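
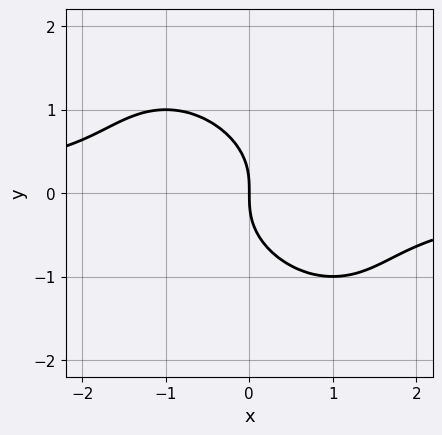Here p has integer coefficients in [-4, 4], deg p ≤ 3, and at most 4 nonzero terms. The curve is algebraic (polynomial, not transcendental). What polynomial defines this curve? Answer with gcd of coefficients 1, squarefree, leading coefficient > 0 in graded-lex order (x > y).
x^2*y + x*y^2 + y^3 + x

The degree is 3 — a generic line meets the curve in up to 3 points.
From the axis intercepts and sections: one y-axis crossing is at y = 0; it meets the x-axis at x = 0 (among the integer gridlines).
The integer polynomial consistent with all of this is the stated p.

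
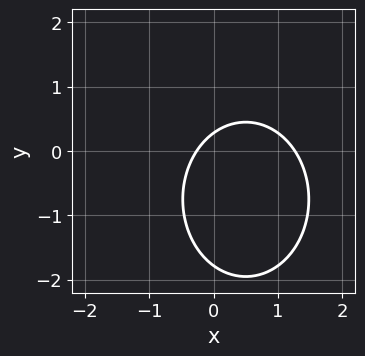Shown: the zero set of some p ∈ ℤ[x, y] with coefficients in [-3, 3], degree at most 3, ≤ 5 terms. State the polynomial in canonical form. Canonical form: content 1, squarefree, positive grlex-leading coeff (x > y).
1. The degree is 2 — no degree-1 curve has this shape.
2. The integer polynomial consistent with all of this is the stated p.

3*x^2 + 2*y^2 - 3*x + 3*y - 1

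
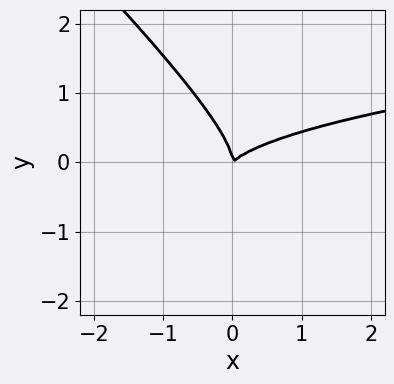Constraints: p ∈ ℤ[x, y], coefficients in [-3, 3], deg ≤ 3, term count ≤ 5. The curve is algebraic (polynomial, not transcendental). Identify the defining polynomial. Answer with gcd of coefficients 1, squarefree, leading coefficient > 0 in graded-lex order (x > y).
Degree: no degree-2 curve has this shape, so deg p = 3.
From the visible intercepts: it crosses the y-axis at the gridline y = 0; it meets the x-axis at x = 0 (among the integer gridlines).
Putting this together gives p.

2*x*y^2 + 2*y^3 - x^2 + x*y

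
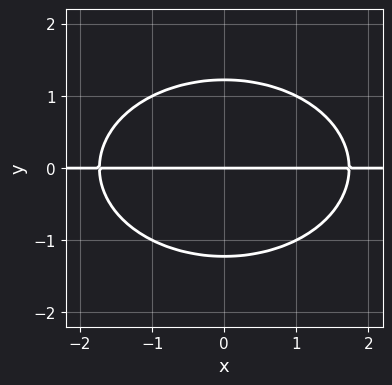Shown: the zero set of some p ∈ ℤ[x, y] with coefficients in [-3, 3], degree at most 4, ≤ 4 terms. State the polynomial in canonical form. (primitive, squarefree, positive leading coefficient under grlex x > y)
First, degree: the shape is more complex than any degree-2 curve, so deg p = 3.
Then, symmetries: it's symmetric under x → −x, forcing even powers of x.
Then, from the axis intercepts and sections: every point of the x-axis in the box is on the curve; it crosses the y-axis at the gridline y = 0.
Finally, together with the visible shape, these determine p as stated.

x^2*y + 2*y^3 - 3*y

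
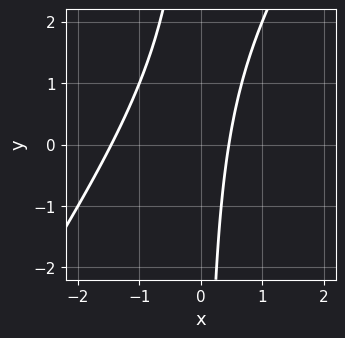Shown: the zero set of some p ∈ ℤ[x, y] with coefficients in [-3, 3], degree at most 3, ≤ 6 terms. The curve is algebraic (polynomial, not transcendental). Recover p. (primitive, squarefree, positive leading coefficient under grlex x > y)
3*x^2 - 2*x*y + 3*x - 2

First, the degree is 2 — a generic line meets the curve in up to 2 points.
Then, observable constraints: the curve avoids every integer y-axis point in the box.
Finally, fitting integer coefficients to these (and the overall shape) gives p.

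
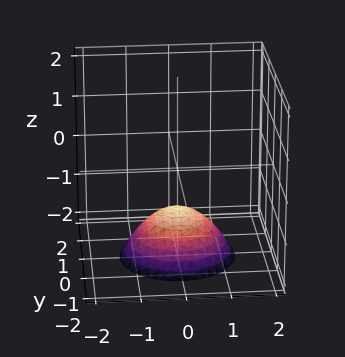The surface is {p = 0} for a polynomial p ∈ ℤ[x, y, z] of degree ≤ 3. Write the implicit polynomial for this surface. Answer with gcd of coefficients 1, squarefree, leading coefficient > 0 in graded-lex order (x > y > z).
Degree: a generic line meets the surface in up to 2 points, so deg p = 2.
Symmetries: rotational symmetry about the z-axis ⇒ p depends on x, y only through x² + y².
Checking where it meets the axes: it misses every integer gridline on the y-axis; a circular section at z = -2 has radius between 1 and 2; one z-axis crossing is at z = -1.
Matching integer coefficients to the picture gives p.

2*x^2 + 2*y^2 + 3*z + 3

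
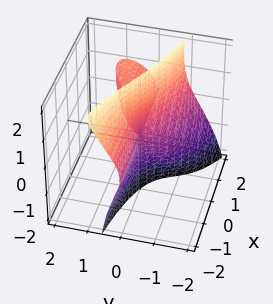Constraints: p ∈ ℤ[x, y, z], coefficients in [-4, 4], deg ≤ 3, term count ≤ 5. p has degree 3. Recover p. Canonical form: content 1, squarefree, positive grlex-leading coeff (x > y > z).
x*z^2 + 3*y^3 - 3*y^2*z + 2*y*z^2 - 2*x*y

1. Degree: the shape is more complex than any degree-2 surface, so deg p = 3.
2. Reading off the gridlines: every point of the x-axis in the box is on the surface; every point of the z-axis in the box is on the surface; one y-axis crossing is at y = 0.
3. Assembling these constraints gives the stated polynomial.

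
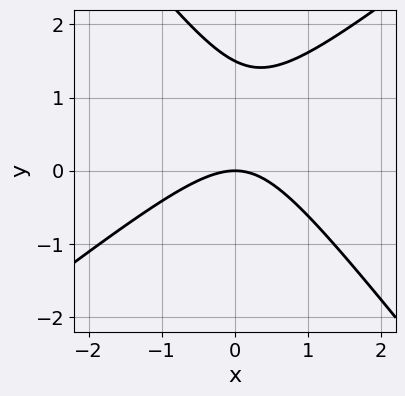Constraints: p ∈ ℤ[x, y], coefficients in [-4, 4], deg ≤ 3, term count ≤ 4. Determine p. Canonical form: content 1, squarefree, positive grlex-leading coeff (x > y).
2*x^2 - x*y - 2*y^2 + 3*y

1. deg p = 2. A generic line meets the curve in up to 2 points.
2. Checking where it meets the axes: it meets the x-axis at x = 0 (among the integer gridlines); it crosses the y-axis at the gridline y = 0.
3. These observations pin down the coefficients.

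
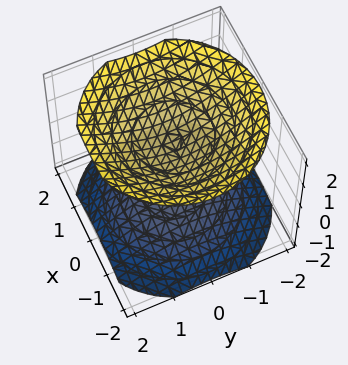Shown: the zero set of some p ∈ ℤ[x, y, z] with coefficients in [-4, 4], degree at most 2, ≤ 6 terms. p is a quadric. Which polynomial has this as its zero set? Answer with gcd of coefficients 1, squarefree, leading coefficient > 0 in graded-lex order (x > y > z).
2*x^2 + 2*y^2 - 3*z^2 + 3

1. There are 2 components. Treating them together as one polynomial.
2. Degree: two separate bowl-shaped sheets opening away from each other; a quadric, so deg p = 2.
3. By symmetry, the z-axis is an axis of rotation, so x and y enter only as x² + y²; it's symmetric under z → −z, forcing even powers of z.
4. Against the integer gridlines: the surface avoids every integer x-axis point in the box; it misses every integer gridline on the y-axis; among the integer gridlines, it crosses the z-axis at z ∈ {-1, 1}.
5. These observations pin down the coefficients.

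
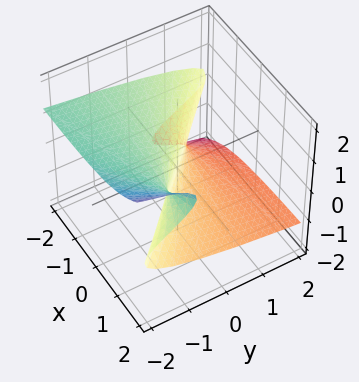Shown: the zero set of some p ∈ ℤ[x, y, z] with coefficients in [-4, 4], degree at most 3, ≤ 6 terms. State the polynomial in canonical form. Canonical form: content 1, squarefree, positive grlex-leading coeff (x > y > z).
x*z^2 - z^3 - x - y

(a) Degree: the shape is more complex than any degree-2 surface, so deg p = 3.
(b) Reading off the gridlines: it crosses the z-axis at the gridline z = 0; it meets the y-axis at y = 0 (among the integer gridlines); one x-axis crossing is at x = 0.
(c) Solving for integer coefficients yields p as stated.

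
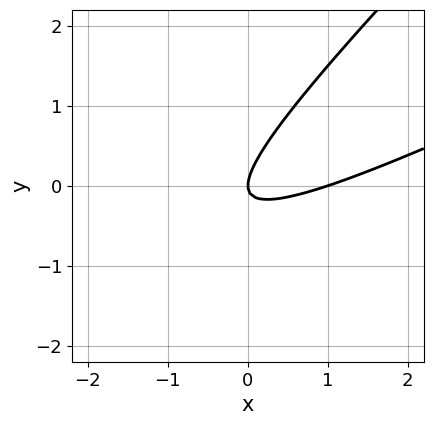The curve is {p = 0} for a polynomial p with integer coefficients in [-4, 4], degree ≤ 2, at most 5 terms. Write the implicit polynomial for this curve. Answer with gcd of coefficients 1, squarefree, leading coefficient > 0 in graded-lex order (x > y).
(a) deg p = 2. A generic line meets the curve in up to 2 points.
(b) From the axis intercepts and sections: it meets the y-axis at y = 0 (among the integer gridlines); among the integer gridlines, it crosses the x-axis at x ∈ {0, 1}.
(c) Together with the visible shape, these determine p as stated.

x^2 - 3*x*y + 2*y^2 - x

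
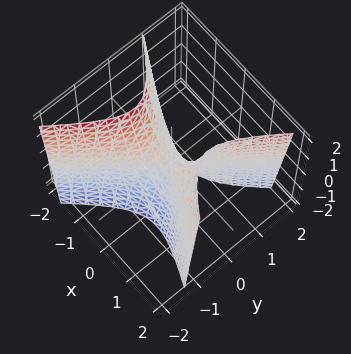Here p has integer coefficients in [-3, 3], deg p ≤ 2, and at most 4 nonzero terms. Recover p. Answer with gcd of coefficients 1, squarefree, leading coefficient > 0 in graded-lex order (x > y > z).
1. deg p = 2. A generic line meets the surface in up to 2 points.
2. Against the integer gridlines: it meets the x-axis at x = 0 (among the integer gridlines); it crosses the z-axis at the gridline z = 0.
3. Putting this together gives p.

2*x^2 + 2*x*y - 3*y^2 - z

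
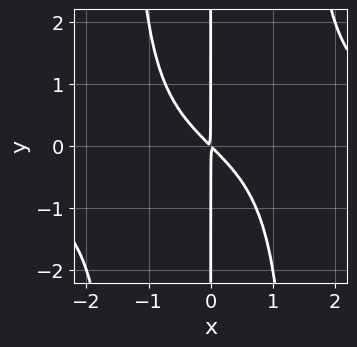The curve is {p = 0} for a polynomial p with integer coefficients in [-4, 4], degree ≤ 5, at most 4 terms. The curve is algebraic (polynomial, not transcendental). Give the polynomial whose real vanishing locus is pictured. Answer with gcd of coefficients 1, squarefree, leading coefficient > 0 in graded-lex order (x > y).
(a) The degree is 4 — a generic line meets the curve in up to 4 points.
(b) Reading off the gridlines: every point of the y-axis in the box is on the curve.
(c) Solving for integer coefficients yields p as stated.

x^3*y - 2*x^2 - 2*x*y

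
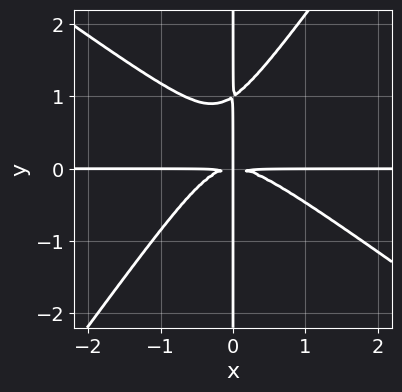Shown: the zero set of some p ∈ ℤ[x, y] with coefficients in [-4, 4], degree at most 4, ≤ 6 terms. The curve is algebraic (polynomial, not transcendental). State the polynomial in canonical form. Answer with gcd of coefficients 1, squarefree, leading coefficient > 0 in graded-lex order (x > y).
3*x^3*y + 2*x^2*y^2 - 3*x*y^3 + 3*x*y^2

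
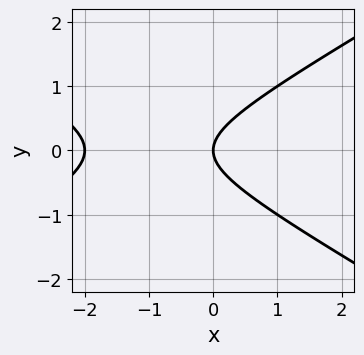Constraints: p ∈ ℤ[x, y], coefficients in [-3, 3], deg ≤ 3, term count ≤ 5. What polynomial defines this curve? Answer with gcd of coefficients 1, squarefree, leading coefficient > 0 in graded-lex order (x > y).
x^2 - 3*y^2 + 2*x

(a) The degree is 2 — the shape is more complex than any degree-1 curve.
(b) Symmetries: the y ↦ −y reflection is a symmetry, so y appears only in even powers.
(c) Reading off the gridlines: the x-axis gridline crossings are at x ∈ {-2, 0}; it meets the y-axis at y = 0 (among the integer gridlines).
(d) Fitting integer coefficients to these (and the overall shape) gives p.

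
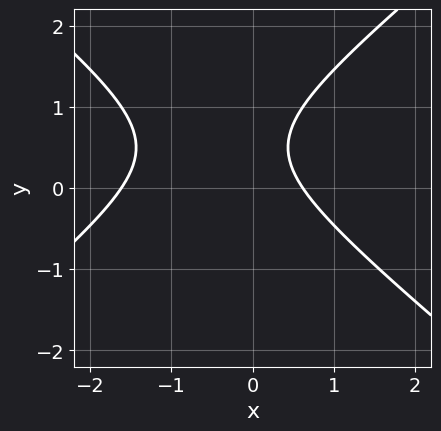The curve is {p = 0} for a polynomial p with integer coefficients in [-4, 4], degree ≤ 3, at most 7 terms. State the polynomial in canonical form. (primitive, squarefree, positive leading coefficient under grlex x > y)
Degree: a generic line meets the curve in up to 2 points, so deg p = 2.
Checking where it meets the axes: no y-intercept at any integer in the box.
The integer polynomial consistent with all of this is the stated p.

2*x^2 - 3*y^2 + 2*x + 3*y - 2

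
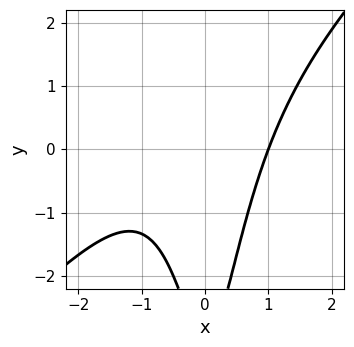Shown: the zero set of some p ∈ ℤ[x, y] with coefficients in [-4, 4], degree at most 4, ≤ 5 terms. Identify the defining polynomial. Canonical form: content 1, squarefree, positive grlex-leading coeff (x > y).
1. Degree: a generic line meets the curve in up to 3 points, so deg p = 3.
2. Reading off the gridlines: the curve avoids every integer y-axis point in the box; it meets the x-axis at x = 1 (among the integer gridlines).
3. These observations pin down the coefficients.

2*x^3 - 2*x^2*y + x^2 - y - 3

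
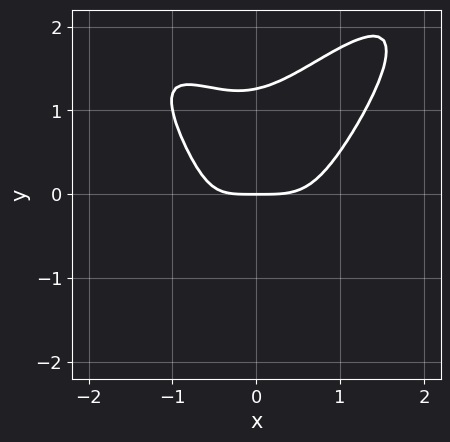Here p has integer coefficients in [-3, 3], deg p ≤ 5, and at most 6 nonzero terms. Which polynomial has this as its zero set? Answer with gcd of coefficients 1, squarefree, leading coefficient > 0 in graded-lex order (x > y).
First, degree: no degree-3 curve has this shape, so deg p = 4.
Then, checking where it meets the axes: one x-axis crossing is at x = 0; it crosses the y-axis at the gridline y = 0.
Finally, matching integer coefficients to the picture gives p.

2*x^4 - 2*x^2*y^2 + y^4 - x*y - 2*y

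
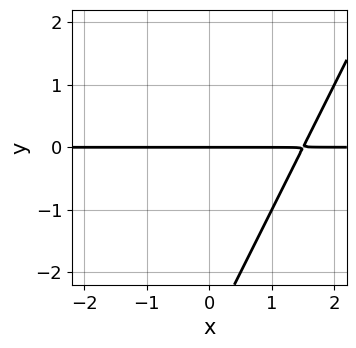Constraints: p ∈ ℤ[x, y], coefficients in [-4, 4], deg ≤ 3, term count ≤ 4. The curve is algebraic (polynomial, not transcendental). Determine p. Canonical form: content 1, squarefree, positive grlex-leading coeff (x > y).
2*x*y - y^2 - 3*y

(a) Degree: a generic line meets the curve in up to 2 points, so deg p = 2.
(b) From the visible intercepts: every point of the x-axis in the box is on the curve; it crosses the y-axis at the gridline y = 0.
(c) The integer polynomial consistent with all of this is the stated p.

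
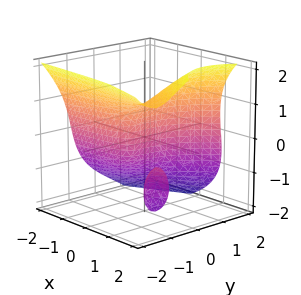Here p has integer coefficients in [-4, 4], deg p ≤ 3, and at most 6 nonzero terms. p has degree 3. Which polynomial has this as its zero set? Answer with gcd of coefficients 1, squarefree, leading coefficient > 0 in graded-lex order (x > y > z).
y^3 + z^3 - 3*x*y - x*z - 3*x

1. There are 2 components. Treating them together as one polynomial.
2. The degree is 3 — no degree-2 surface has this shape.
3. From the visible intercepts: it meets the x-axis at x = 0 (among the integer gridlines); one z-axis crossing is at z = 0; one y-axis crossing is at y = 0.
4. These observations pin down the coefficients.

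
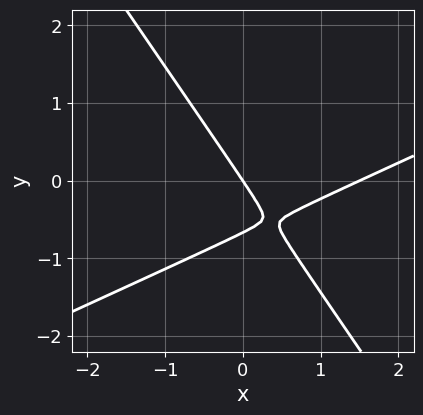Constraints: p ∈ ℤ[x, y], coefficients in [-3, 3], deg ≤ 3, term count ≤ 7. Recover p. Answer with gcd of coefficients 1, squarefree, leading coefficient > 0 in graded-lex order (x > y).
2*x^2 - 3*x*y - 3*y^2 - 3*x - 2*y

First, the degree is 2 — no degree-1 curve has this shape.
Then, from the visible intercepts: one y-axis crossing is at y = 0; it crosses the x-axis at the gridline x = 0.
Finally, putting this together gives p.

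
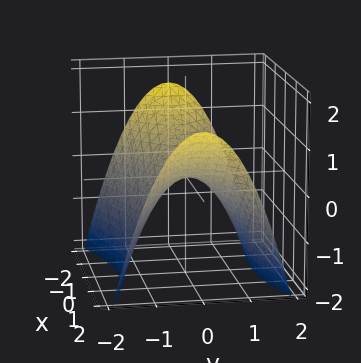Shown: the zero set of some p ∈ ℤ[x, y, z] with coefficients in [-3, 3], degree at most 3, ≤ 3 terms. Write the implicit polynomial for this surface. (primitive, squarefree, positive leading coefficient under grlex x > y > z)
x^2 - 3*y^2 - 3*z

1. Degree: a hyperbolic paraboloid; a quadric, so deg p = 2.
2. Symmetries: mirror symmetry x ↦ −x ⇒ only even powers of x; the y ↦ −y reflection is a symmetry, so y appears only in even powers.
3. Against the integer gridlines: one x-axis crossing is at x = 0; one z-axis crossing is at z = 0.
4. The integer polynomial consistent with all of this is the stated p.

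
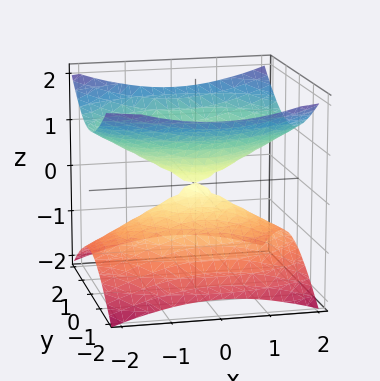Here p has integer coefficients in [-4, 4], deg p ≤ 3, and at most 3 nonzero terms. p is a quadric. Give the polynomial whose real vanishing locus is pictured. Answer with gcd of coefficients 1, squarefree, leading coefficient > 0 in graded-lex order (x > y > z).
First, deg p = 2.
Then, symmetries: it's symmetric under x → −x, forcing even powers of x; the y ↦ −y reflection is a symmetry, so y appears only in even powers; the z ↦ −z reflection is a symmetry, so z appears only in even powers.
Then, from the visible intercepts: it crosses the x-axis at the gridline x = 0; it meets the y-axis at y = 0 (among the integer gridlines).
Finally, putting this together gives p.

x^2 + 2*y^2 - 3*z^2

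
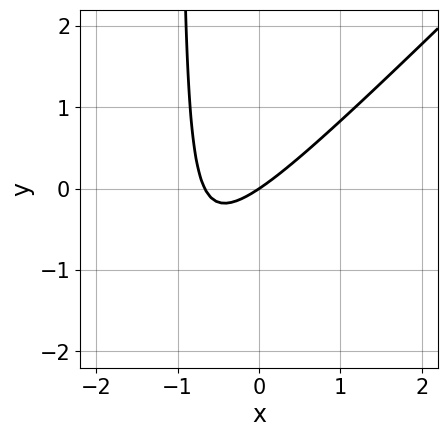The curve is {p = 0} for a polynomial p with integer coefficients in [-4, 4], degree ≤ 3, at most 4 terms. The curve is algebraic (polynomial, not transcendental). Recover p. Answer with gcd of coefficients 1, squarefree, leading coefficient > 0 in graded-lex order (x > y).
3*x^2 - 3*x*y + 2*x - 3*y

First, deg p = 2. No degree-1 curve has this shape.
Next, from the axis intercepts and sections: one y-axis crossing is at y = 0; it crosses the x-axis at the gridline x = 0.
Finally, these observations pin down the coefficients.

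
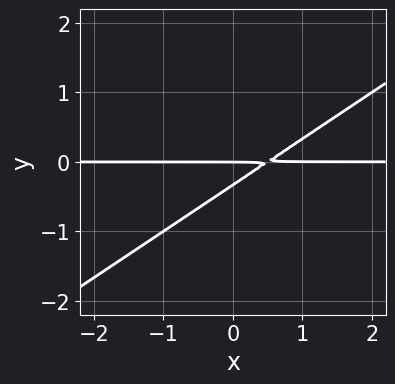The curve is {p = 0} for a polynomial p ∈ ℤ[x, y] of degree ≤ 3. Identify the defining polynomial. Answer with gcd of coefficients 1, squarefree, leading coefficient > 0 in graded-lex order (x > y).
2*x*y - 3*y^2 - y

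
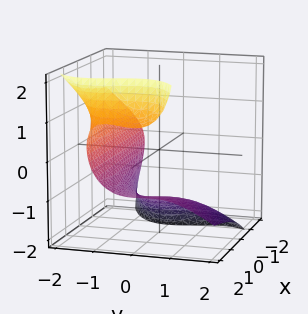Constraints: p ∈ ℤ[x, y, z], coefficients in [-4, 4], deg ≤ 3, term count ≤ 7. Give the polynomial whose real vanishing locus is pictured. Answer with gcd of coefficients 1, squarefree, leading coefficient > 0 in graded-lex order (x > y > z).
deg p = 3. The shape is more complex than any degree-2 surface.
From the axis intercepts and sections: it misses every integer gridline on the x-axis.
Solving for integer coefficients yields p as stated.

2*x*z^2 - 2*y^3 - 2*y^2*z - z^3 - 3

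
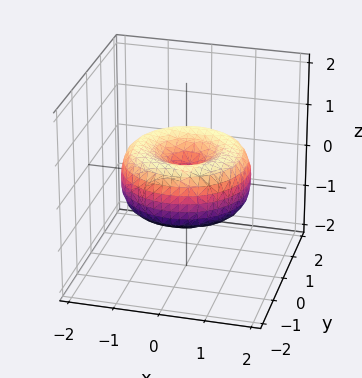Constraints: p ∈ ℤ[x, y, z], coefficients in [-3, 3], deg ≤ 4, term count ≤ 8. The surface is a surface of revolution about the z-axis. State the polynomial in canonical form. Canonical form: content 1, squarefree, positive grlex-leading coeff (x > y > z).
Degree: no degree-3 surface has this shape, so deg p = 4.
By symmetry, the z-axis is an axis of rotation, so x and y enter only as x² + y².
Reading off the gridlines: one z-axis crossing is at z = 0; it crosses the y-axis at the gridline y = 0.
These observations pin down the coefficients.

x^4 + 2*x^2*y^2 + y^4 - 2*x^2 - 2*y^2 + 2*z^2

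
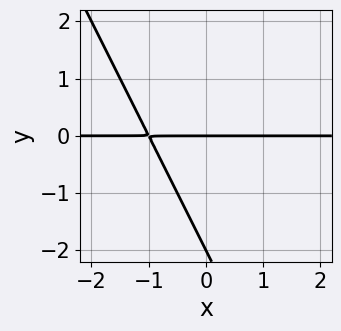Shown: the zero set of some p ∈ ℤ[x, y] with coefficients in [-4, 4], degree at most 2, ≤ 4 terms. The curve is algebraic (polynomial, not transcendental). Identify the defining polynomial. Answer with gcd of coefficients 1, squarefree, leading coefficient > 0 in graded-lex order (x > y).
1. The degree is 2 — the shape is more complex than any degree-1 curve.
2. From the axis intercepts and sections: the visible x-axis segment lies entirely on the curve; among the integer gridlines, it crosses the y-axis at y ∈ {-2, 0}.
3. Matching integer coefficients to the picture gives p.

2*x*y + y^2 + 2*y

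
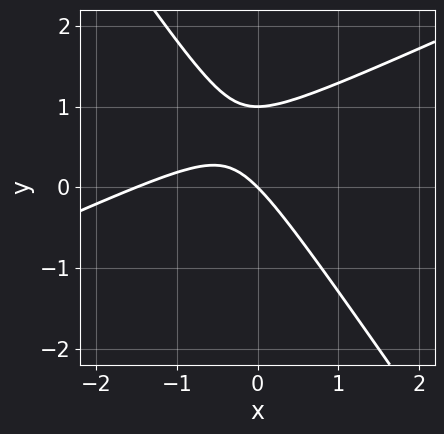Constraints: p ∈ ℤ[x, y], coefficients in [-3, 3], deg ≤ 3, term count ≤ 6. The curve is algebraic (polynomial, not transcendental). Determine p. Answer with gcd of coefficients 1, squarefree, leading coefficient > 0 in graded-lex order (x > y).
(a) Degree: the shape is more complex than any degree-1 curve, so deg p = 2.
(b) Reading off the gridlines: it crosses the x-axis at the gridline x = 0; among the integer gridlines, it crosses the y-axis at y ∈ {0, 1}.
(c) Matching integer coefficients to the picture gives p.

2*x^2 - 3*x*y - 3*y^2 + 3*x + 3*y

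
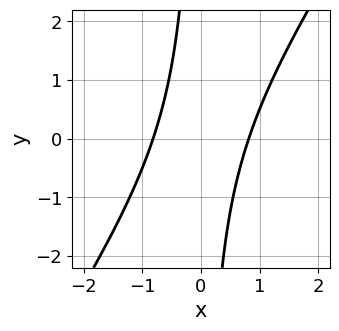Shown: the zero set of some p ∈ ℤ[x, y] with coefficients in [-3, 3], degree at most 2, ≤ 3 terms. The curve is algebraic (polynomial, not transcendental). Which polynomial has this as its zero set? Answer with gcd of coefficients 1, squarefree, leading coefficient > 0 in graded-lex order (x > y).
3*x^2 - 2*x*y - 2

The degree is 2 — a generic line meets the curve in up to 2 points.
Checking where it meets the axes: the curve avoids every integer y-axis point in the box.
Matching integer coefficients to the picture gives p.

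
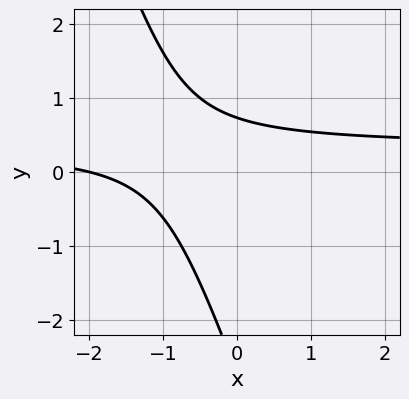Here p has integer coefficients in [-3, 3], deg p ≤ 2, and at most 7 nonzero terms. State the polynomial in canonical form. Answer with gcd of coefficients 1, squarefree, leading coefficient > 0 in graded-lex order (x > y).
1. Degree: a generic line meets the curve in up to 2 points, so deg p = 2.
2. Reading off the gridlines: it meets the x-axis at x = -2 (among the integer gridlines).
3. These observations pin down the coefficients.

3*x*y + y^2 - x + 2*y - 2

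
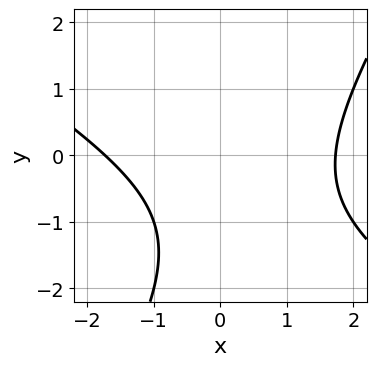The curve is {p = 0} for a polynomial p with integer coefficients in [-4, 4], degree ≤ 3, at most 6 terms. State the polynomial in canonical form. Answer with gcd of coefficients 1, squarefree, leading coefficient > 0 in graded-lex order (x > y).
1. Degree: a generic line meets the curve in up to 2 points, so deg p = 2.
2. Observable constraints: no y-intercept at any integer in the box.
3. These observations pin down the coefficients.

x^2 + x*y - y^2 - 2*y - 3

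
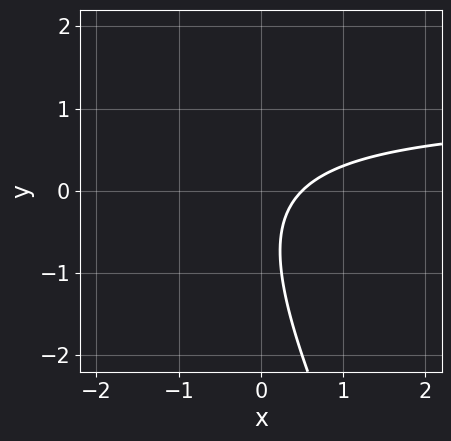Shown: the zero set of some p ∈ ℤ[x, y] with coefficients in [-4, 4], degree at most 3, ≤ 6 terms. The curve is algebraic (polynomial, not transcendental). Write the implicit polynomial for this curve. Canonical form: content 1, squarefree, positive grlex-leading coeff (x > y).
2*x*y + y^2 - 2*x + y + 1

The degree is 2 — no degree-1 curve has this shape.
From the axis intercepts and sections: it misses every integer gridline on the y-axis.
Together with the visible shape, these determine p as stated.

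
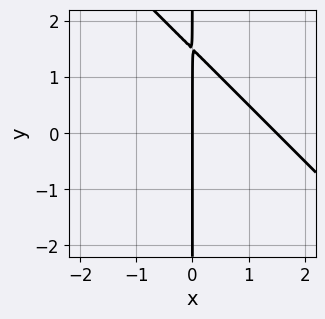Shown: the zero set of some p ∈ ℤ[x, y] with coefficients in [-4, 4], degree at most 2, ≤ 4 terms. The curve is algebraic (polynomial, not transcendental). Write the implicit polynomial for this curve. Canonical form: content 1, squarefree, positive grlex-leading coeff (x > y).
2*x^2 + 2*x*y - 3*x

First, degree: no degree-1 curve has this shape, so deg p = 2.
Then, observable constraints: the visible y-axis segment lies entirely on the curve; one x-axis crossing is at x = 0.
Finally, fitting integer coefficients to these (and the overall shape) gives p.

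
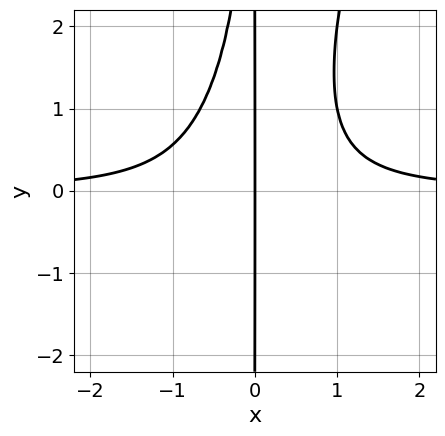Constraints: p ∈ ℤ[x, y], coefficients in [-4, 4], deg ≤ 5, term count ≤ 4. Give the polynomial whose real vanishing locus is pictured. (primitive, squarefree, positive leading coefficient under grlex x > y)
Degree: the shape is more complex than any degree-3 curve, so deg p = 4.
Reading off the gridlines: the visible y-axis segment lies entirely on the curve; it crosses the x-axis at the gridline x = 0.
Putting this together gives p.

3*x^3*y - x^2*y^2 - 2*x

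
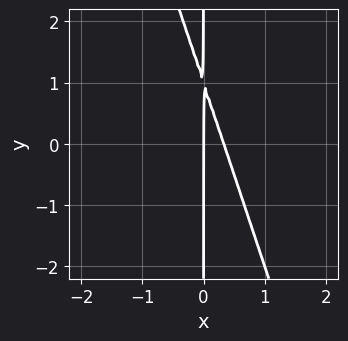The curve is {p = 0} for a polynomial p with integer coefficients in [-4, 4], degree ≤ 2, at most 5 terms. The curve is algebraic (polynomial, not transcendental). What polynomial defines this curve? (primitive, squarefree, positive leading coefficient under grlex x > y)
3*x^2 + x*y - x

(a) Degree: no degree-1 curve has this shape, so deg p = 2.
(b) Against the integer gridlines: the visible y-axis segment lies entirely on the curve; it crosses the x-axis at the gridline x = 0.
(c) The integer polynomial consistent with all of this is the stated p.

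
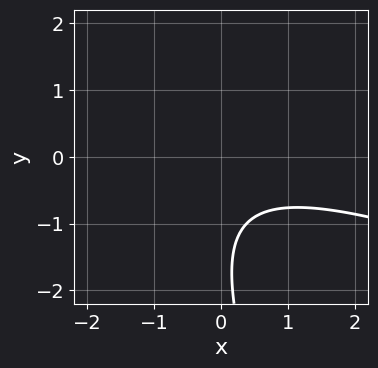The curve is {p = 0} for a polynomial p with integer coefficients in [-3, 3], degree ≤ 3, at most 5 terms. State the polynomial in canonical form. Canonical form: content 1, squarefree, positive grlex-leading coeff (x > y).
x^2 + 3*x*y + y^2 + 3*y + 3

Degree: the shape is more complex than any degree-1 curve, so deg p = 2.
Observable constraints: no x-intercept at any integer in the box; no y-intercept at any integer in the box.
Assembling these constraints gives the stated polynomial.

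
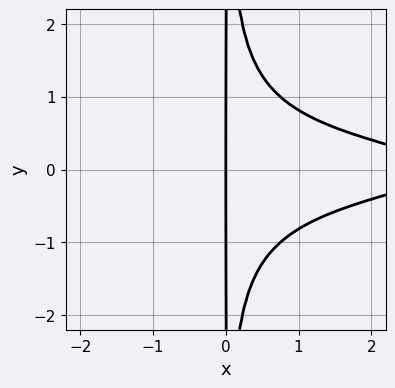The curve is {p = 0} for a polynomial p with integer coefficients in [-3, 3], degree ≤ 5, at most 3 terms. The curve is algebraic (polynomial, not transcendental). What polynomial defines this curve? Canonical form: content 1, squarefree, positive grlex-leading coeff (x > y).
3*x^2*y^2 + x^2 - 3*x

(a) The degree is 4 — the shape is more complex than any degree-3 curve.
(b) Symmetries: it's symmetric under y → −y, forcing even powers of y.
(c) Checking where it meets the axes: one x-axis crossing is at x = 0; the visible y-axis segment lies entirely on the curve.
(d) Together with the visible shape, these determine p as stated.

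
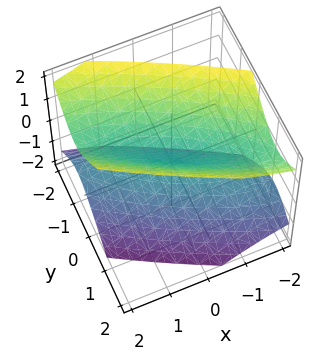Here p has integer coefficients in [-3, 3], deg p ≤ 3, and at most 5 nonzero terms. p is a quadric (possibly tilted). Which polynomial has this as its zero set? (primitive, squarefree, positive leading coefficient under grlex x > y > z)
First, the picture has 2 separate pieces. Treating them together as one polynomial.
Next, deg p = 2. The shape is more complex than any degree-1 surface.
Next, from the visible intercepts: one x-axis crossing is at x = 0; one y-axis crossing is at y = 0; it crosses the z-axis at the gridline z = 0.
Finally, fitting integer coefficients to these (and the overall shape) gives p.

x^2 + 3*x*y + 3*y^2 - 2*z^2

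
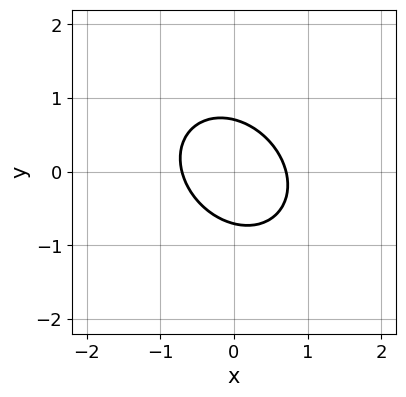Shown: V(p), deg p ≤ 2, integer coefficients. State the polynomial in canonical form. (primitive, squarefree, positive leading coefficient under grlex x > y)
2*x^2 + x*y + 2*y^2 - 1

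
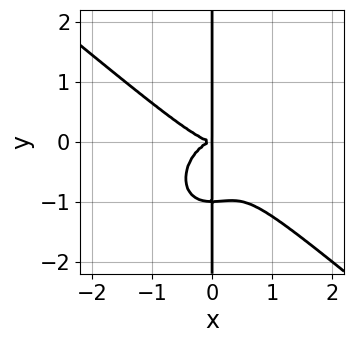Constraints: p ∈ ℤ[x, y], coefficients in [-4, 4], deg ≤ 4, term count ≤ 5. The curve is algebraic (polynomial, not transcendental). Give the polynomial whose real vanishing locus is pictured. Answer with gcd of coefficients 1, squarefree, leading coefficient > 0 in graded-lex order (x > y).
1. deg p = 4.
2. From the axis intercepts and sections: the visible y-axis segment lies entirely on the curve.
3. Fitting integer coefficients to these (and the overall shape) gives p.

2*x^4 + x^3*y + 2*x*y^3 + 2*x*y^2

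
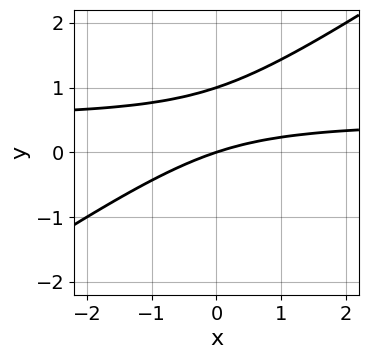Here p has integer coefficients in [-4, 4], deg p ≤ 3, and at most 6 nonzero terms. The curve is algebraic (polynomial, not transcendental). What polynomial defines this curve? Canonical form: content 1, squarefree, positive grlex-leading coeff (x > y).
2*x*y - 3*y^2 - x + 3*y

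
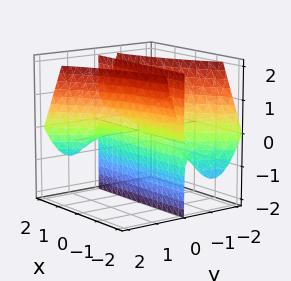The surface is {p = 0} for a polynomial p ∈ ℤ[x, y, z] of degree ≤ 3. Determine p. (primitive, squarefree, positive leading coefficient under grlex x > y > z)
x*y^2 - y^3 + y*z

Degree: the shape is more complex than any degree-2 surface, so deg p = 3.
Checking where it meets the axes: every point of the x-axis in the box is on the surface; the visible z-axis segment lies entirely on the surface; it crosses the y-axis at the gridline y = 0.
Assembling these constraints gives the stated polynomial.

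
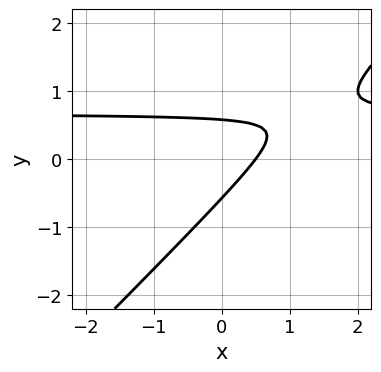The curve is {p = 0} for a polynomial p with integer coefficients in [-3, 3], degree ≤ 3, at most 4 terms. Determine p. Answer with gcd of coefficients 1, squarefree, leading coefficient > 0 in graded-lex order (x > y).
1. Degree: the shape is more complex than any degree-1 curve, so deg p = 2.
2. The integer polynomial consistent with all of this is the stated p.

3*x*y - 3*y^2 - 2*x + 1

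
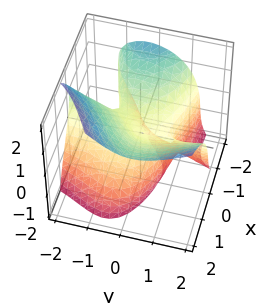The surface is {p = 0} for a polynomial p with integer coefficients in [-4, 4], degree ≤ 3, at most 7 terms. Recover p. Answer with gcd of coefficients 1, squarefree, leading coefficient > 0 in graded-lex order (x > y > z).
First, deg p = 3.
Next, checking where it meets the axes: the visible y-axis segment lies entirely on the surface; it crosses the x-axis at the gridline x = 0; it crosses the z-axis at the gridline z = 0.
Finally, solving for integer coefficients yields p as stated.

3*x*y^2 - z^3 + 2*x^2 - 3*y*z - 3*z^2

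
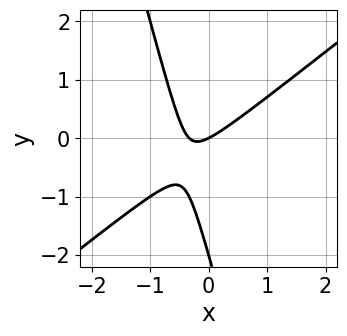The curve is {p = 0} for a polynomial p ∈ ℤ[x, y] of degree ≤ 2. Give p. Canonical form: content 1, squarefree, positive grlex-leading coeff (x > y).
3*x^2 - 3*x*y - y^2 + x - 2*y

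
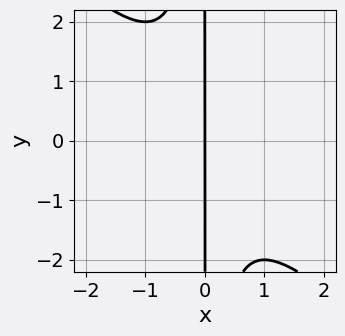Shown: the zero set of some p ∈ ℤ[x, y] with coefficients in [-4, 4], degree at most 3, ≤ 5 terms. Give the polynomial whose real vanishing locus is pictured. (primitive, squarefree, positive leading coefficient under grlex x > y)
First, degree: the shape is more complex than any degree-2 curve, so deg p = 3.
Then, against the integer gridlines: the visible y-axis segment lies entirely on the curve; one x-axis crossing is at x = 0.
Finally, putting this together gives p.

x^3 + x^2*y + x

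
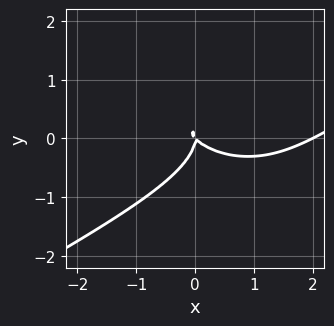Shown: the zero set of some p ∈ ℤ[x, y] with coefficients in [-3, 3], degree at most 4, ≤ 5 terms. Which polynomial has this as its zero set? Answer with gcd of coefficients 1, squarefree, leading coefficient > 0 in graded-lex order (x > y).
(a) The degree is 3 — the shape is more complex than any degree-2 curve.
(b) Checking where it meets the axes: it crosses the y-axis at the gridline y = 0; the x-axis gridline crossings are at x ∈ {0, 2}.
(c) Together with the visible shape, these determine p as stated.

x^3 - x^2*y - 3*y^3 - 2*x^2 - 2*x*y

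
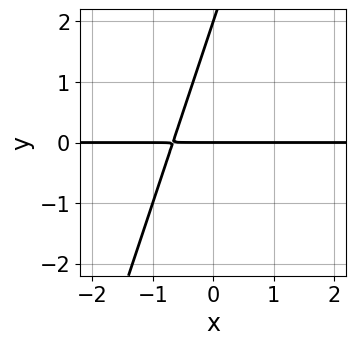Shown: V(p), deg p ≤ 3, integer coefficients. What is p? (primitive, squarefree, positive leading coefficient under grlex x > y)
3*x*y - y^2 + 2*y

First, degree: a generic line meets the curve in up to 2 points, so deg p = 2.
Then, from the visible intercepts: the visible x-axis segment lies entirely on the curve; the y-axis gridline crossings are at y ∈ {0, 2}.
Finally, putting this together gives p.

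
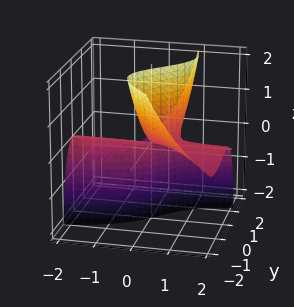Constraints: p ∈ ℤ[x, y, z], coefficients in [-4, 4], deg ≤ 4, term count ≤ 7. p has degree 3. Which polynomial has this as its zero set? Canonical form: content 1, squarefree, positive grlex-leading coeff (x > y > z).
2*x*y^2 + y^3 + 3*x*z - 2*y^2 - 3*y*z

First, degree: no degree-2 surface has this shape, so deg p = 3.
Next, against the integer gridlines: it crosses the y-axis at the gridline y = 2; every point of the z-axis in the box is on the surface; the visible x-axis segment lies entirely on the surface.
Finally, fitting integer coefficients to these (and the overall shape) gives p.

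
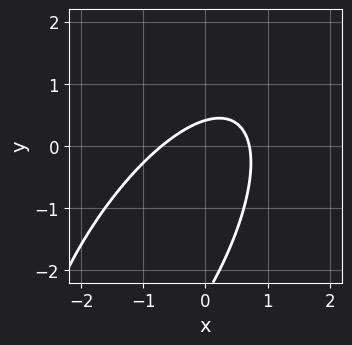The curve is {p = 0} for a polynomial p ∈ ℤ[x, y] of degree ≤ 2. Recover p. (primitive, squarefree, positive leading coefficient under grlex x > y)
2*x^2 - 2*x*y + y^2 + 2*y - 1

First, deg p = 2.
Finally, solving for integer coefficients yields p as stated.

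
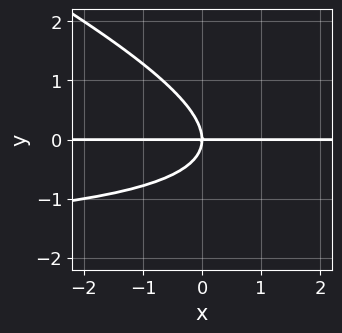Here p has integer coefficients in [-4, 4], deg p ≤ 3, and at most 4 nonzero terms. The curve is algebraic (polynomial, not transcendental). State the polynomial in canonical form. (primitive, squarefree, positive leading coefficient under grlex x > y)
First, deg p = 3. No degree-2 curve has this shape.
Then, from the axis intercepts and sections: every point of the x-axis in the box is on the curve; it meets the y-axis at y = 0 (among the integer gridlines).
Finally, solving for integer coefficients yields p as stated.

x*y^2 + 2*y^3 + 2*x*y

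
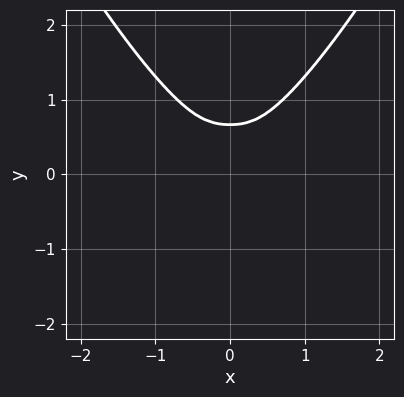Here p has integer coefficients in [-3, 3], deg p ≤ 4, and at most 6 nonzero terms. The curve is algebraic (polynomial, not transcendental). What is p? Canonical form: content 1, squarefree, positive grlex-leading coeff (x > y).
2*x^4 + x^2*y - 3*y^3 + 2*y^2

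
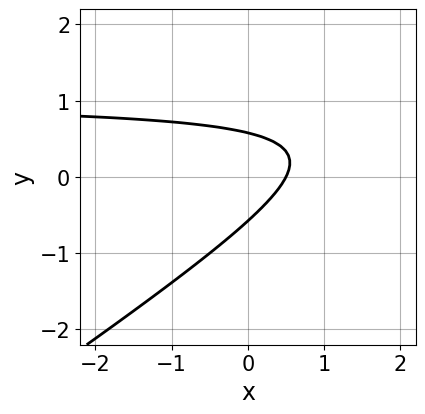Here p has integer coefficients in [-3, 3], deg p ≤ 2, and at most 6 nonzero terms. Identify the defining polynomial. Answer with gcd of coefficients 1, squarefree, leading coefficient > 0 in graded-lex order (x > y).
(a) Degree: no degree-1 curve has this shape, so deg p = 2.
(b) Solving for integer coefficients yields p as stated.

2*x*y - 3*y^2 - 2*x + 1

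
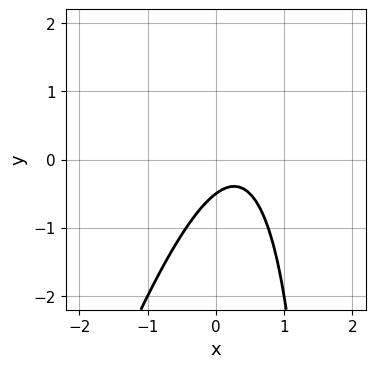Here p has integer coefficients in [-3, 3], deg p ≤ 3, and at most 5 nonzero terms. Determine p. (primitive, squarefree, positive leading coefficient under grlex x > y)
3*x^2 - x*y - 2*x + 2*y + 1

Degree: no degree-1 curve has this shape, so deg p = 2.
From the axis intercepts and sections: it misses every integer gridline on the x-axis.
The integer polynomial consistent with all of this is the stated p.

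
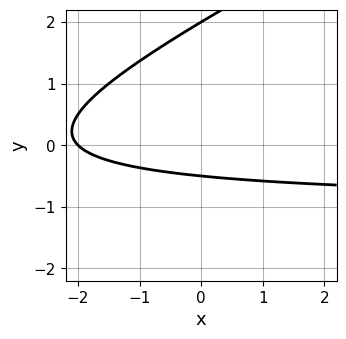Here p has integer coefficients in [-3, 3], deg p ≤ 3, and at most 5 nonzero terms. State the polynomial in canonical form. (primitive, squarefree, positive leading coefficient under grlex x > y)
x*y - 2*y^2 + x + 3*y + 2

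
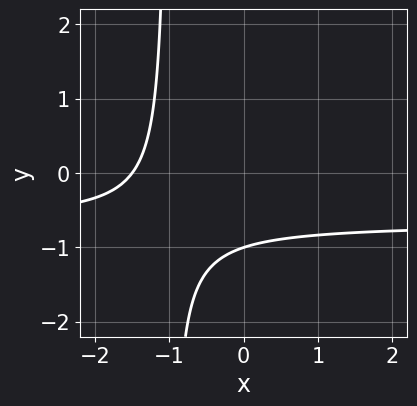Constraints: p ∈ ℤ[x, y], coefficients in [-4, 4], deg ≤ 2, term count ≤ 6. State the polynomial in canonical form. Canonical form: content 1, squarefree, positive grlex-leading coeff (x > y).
The degree is 2 — a generic line meets the curve in up to 2 points.
From the visible intercepts: it crosses the y-axis at the gridline y = -1.
The integer polynomial consistent with all of this is the stated p.

3*x*y + 2*x + 3*y + 3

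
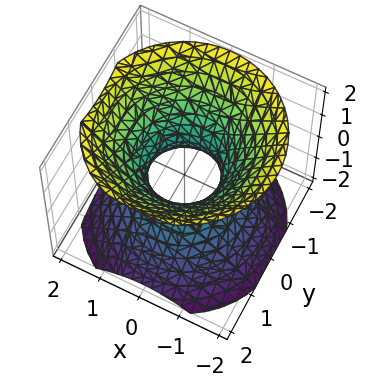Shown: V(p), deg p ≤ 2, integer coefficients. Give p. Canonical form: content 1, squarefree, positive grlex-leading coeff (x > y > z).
3*x^2 + 3*y^2 - 3*z^2 - 2

Degree: no degree-1 surface has this shape, so deg p = 2.
Symmetries: rotational symmetry about the z-axis ⇒ p depends on x, y only through x² + y².
From the axis intercepts and sections: a circular section at z = -1 has radius between 1 and 2; the surface avoids every integer z-axis point in the box.
These observations pin down the coefficients.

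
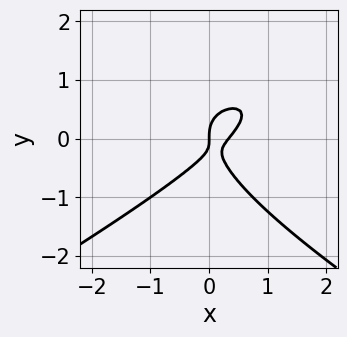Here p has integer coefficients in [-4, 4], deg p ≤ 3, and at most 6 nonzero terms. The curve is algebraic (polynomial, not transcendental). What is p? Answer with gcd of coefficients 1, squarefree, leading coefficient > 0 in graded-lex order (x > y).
x^2*y - 3*y^3 - 3*x^2 + 2*x*y + x

(a) Degree: no degree-2 curve has this shape, so deg p = 3.
(b) Observable constraints: it meets the y-axis at y = 0 (among the integer gridlines); it crosses the x-axis at the gridline x = 0.
(c) These observations pin down the coefficients.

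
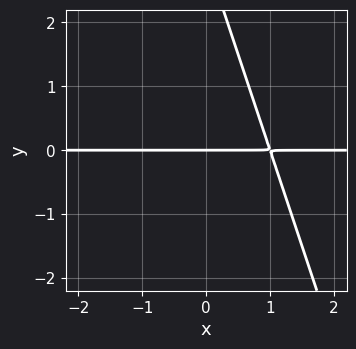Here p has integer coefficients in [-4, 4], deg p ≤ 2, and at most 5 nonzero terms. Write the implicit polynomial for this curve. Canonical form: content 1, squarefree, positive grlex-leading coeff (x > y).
(a) Degree: the shape is more complex than any degree-1 curve, so deg p = 2.
(b) Against the integer gridlines: every point of the x-axis in the box is on the curve; it crosses the y-axis at the gridline y = 0.
(c) Together with the visible shape, these determine p as stated.

3*x*y + y^2 - 3*y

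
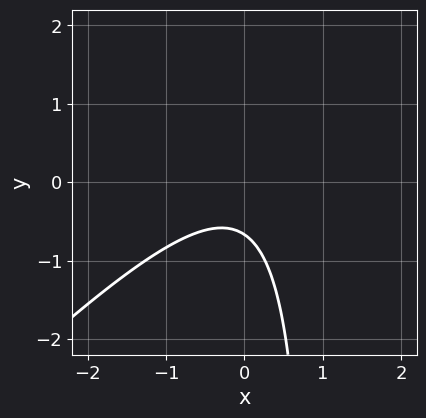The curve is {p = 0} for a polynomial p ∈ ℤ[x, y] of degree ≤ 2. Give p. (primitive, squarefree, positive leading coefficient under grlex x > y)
(a) deg p = 2. The shape is more complex than any degree-1 curve.
(b) Observable constraints: no x-intercept at any integer in the box.
(c) Matching integer coefficients to the picture gives p.

3*x^2 - 3*x*y + 3*y + 2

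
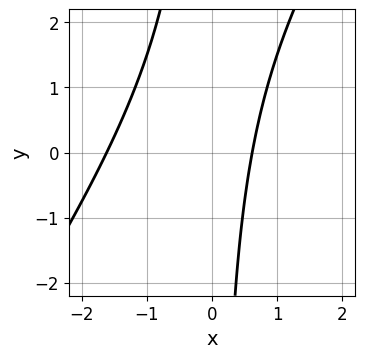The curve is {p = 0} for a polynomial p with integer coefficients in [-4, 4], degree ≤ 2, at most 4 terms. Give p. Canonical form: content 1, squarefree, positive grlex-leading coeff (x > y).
3*x^2 - 2*x*y + 3*x - 3

(a) deg p = 2.
(b) From the visible intercepts: it misses every integer gridline on the y-axis.
(c) Matching integer coefficients to the picture gives p.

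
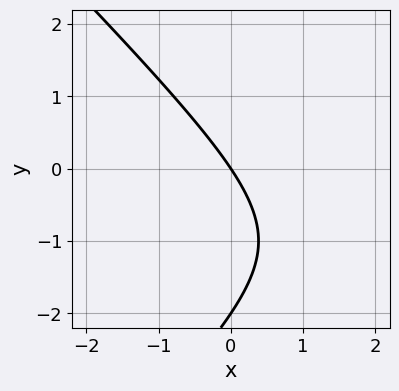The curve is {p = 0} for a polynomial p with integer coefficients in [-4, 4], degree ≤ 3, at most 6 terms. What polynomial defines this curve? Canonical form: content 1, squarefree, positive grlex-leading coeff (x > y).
Degree: a generic line meets the curve in up to 2 points, so deg p = 2.
Checking where it meets the axes: it crosses the x-axis at the gridline x = 0; among the integer gridlines, it crosses the y-axis at y ∈ {-2, 0}.
Putting this together gives p.

x^2 - y^2 - 3*x - 2*y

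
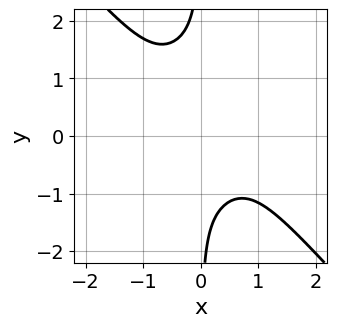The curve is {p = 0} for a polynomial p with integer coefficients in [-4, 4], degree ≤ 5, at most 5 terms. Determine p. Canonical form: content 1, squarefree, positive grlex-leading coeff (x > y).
3*x^4 + x^2*y^2 + 3*x*y^3 - 2*x*y^2 + 3

1. The degree is 4 — a generic line meets the curve in up to 4 points.
2. From the axis intercepts and sections: no x-intercept at any integer in the box; no y-intercept at any integer in the box.
3. Fitting integer coefficients to these (and the overall shape) gives p.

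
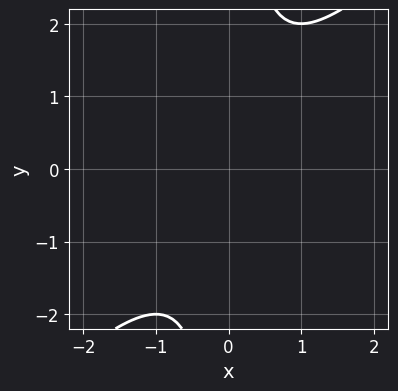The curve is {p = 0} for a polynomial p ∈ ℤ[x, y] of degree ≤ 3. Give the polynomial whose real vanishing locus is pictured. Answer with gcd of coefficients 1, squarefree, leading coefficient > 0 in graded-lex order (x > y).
x^2 - x*y + 1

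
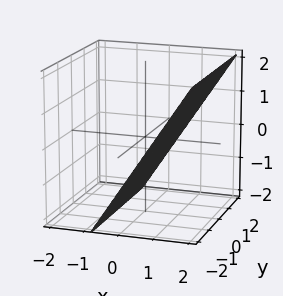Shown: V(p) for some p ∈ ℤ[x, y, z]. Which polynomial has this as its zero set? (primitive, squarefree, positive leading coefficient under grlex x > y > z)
3*x - 2*z - 2

1. deg p = 1. Every cross-section is a straight line — this is a plane.
2. Observable constraints: one z-axis crossing is at z = -1; the surface avoids every integer y-axis point in the box.
3. Solving for integer coefficients yields p as stated.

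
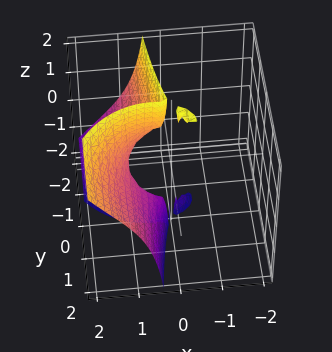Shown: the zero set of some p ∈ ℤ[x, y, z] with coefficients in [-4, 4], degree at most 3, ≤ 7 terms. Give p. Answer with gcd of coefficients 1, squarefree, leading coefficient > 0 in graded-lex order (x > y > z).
2*x^3 + 2*x*y^2 - 3*x*y*z - 2*x^2 - 2*y^2

(a) I count 4 distinct pieces. Treating them together as one polynomial.
(b) The degree is 3 — the shape is more complex than any degree-2 surface.
(c) Checking where it meets the axes: every point of the z-axis in the box is on the surface; one x-axis crossing is at x = 1.
(d) Solving for integer coefficients yields p as stated.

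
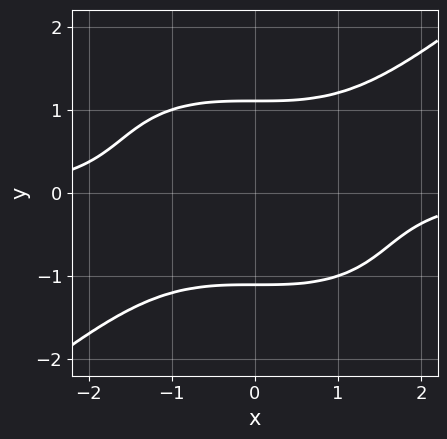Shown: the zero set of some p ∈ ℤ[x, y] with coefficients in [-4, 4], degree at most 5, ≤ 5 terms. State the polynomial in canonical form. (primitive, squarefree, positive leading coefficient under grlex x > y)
First, deg p = 4.
Then, from the axis intercepts and sections: it misses every integer gridline on the x-axis.
Finally, fitting integer coefficients to these (and the overall shape) gives p.

x^3*y - 2*y^4 + 3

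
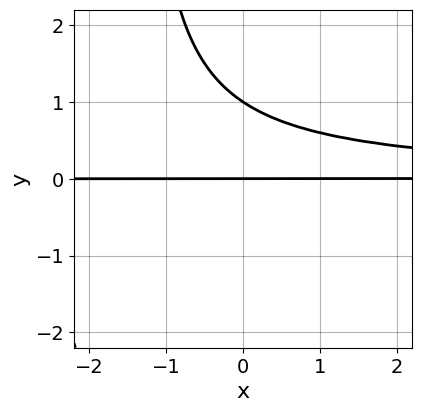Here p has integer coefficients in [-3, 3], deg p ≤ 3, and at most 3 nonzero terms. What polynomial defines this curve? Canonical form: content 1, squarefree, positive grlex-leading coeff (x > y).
1. Degree: a generic line meets the curve in up to 3 points, so deg p = 3.
2. Checking where it meets the axes: the y-axis gridline crossings are at y ∈ {0, 1}; the visible x-axis segment lies entirely on the curve.
3. Matching integer coefficients to the picture gives p.

2*x*y^2 + 3*y^2 - 3*y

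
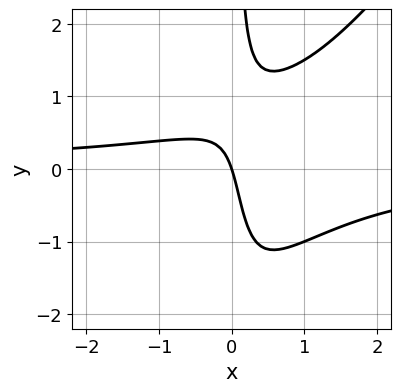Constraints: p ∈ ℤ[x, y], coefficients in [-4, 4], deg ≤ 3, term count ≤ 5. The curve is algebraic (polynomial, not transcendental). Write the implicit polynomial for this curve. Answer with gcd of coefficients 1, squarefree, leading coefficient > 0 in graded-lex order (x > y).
3*x^2*y - 2*x*y^2 - 3*x*y + 3*x + y

(a) Degree: a generic line meets the curve in up to 3 points, so deg p = 3.
(b) From the visible intercepts: it meets the x-axis at x = 0 (among the integer gridlines); one y-axis crossing is at y = 0.
(c) Together with the visible shape, these determine p as stated.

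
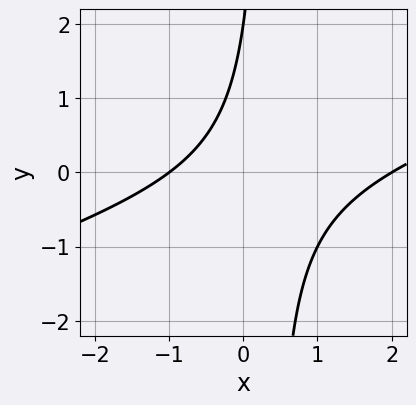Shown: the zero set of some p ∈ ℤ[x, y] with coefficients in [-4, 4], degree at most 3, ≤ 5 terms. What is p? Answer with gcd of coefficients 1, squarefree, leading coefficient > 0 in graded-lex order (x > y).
x^2 - 3*x*y - x + y - 2

1. Degree: a generic line meets the curve in up to 2 points, so deg p = 2.
2. From the axis intercepts and sections: it crosses the y-axis at the gridline y = 2; among the integer gridlines, it crosses the x-axis at x ∈ {-1, 2}.
3. Together with the visible shape, these determine p as stated.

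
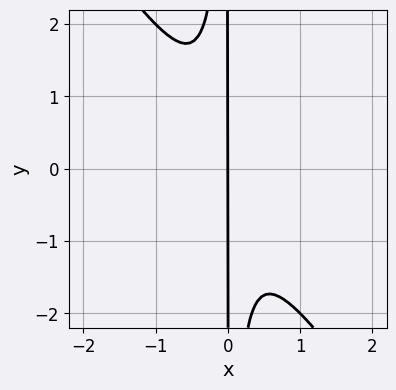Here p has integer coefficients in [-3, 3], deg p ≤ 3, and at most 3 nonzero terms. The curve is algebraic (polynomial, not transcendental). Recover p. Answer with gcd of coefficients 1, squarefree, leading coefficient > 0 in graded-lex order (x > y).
3*x^3 + 2*x^2*y + x

First, the degree is 3 — a generic line meets the curve in up to 3 points.
Then, against the integer gridlines: every point of the y-axis in the box is on the curve; one x-axis crossing is at x = 0.
Finally, solving for integer coefficients yields p as stated.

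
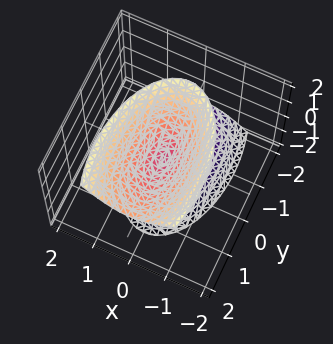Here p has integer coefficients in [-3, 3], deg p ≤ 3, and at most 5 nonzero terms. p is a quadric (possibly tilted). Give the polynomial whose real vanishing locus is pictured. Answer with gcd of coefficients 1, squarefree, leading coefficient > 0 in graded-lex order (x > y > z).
First, the picture has 2 separate pieces.
Then, the degree is 2 — the shape is more complex than any degree-1 surface.
Next, against the integer gridlines: it meets the y-axis at y = 0 (among the integer gridlines); one z-axis crossing is at z = 0.
Finally, the integer polynomial consistent with all of this is the stated p.

3*x^2 + y^2 - y*z - z^2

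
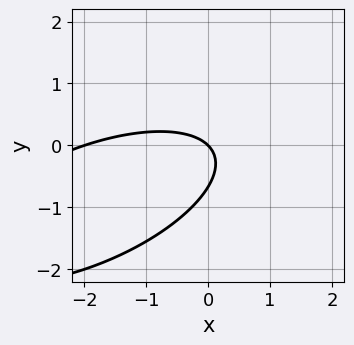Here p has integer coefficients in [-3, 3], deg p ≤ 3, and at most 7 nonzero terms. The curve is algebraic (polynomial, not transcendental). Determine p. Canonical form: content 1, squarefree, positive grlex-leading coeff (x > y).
x^2 - 2*x*y + 3*y^2 + 2*x + 2*y

deg p = 2.
Checking where it meets the axes: among the integer gridlines, it crosses the x-axis at x ∈ {-2, 0}; it meets the y-axis at y = 0 (among the integer gridlines).
Solving for integer coefficients yields p as stated.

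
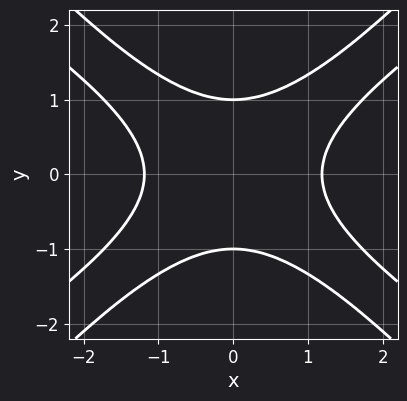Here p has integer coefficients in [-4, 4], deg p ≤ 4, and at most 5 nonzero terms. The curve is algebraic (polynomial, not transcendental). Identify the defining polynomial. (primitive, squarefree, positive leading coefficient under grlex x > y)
x^4 - 3*x^2*y^2 + 2*y^4 - 2

(a) The degree is 4 — no degree-3 curve has this shape.
(b) Symmetries: mirror symmetry y ↦ −y ⇒ only even powers of y; the x ↦ −x reflection is a symmetry, so x appears only in even powers.
(c) Observable constraints: the y-axis gridline crossings are at y ∈ {-1, 1}.
(d) Matching integer coefficients to the picture gives p.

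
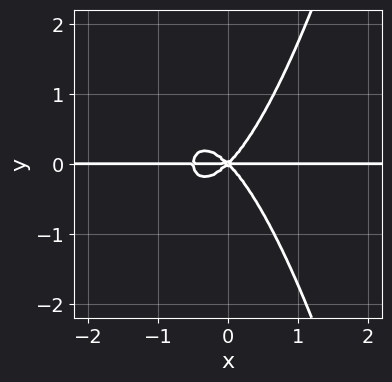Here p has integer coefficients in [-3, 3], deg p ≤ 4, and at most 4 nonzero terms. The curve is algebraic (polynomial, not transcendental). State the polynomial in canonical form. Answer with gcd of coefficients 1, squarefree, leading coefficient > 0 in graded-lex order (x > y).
2*x^3*y + x^2*y - y^3

First, degree: no degree-3 curve has this shape, so deg p = 4.
Then, against the integer gridlines: the visible x-axis segment lies entirely on the curve; it crosses the y-axis at the gridline y = 0.
Finally, together with the visible shape, these determine p as stated.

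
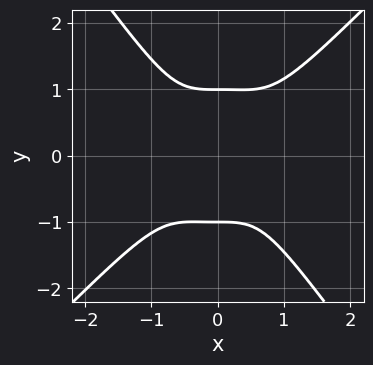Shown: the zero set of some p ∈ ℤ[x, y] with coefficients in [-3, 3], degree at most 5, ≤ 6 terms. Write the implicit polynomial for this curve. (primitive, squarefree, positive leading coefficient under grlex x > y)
2*x^4 - x^3*y - y^4 + 1

1. deg p = 4. The shape is more complex than any degree-3 curve.
2. From the axis intercepts and sections: the y-axis gridline crossings are at y ∈ {-1, 1}; it misses every integer gridline on the x-axis.
3. Assembling these constraints gives the stated polynomial.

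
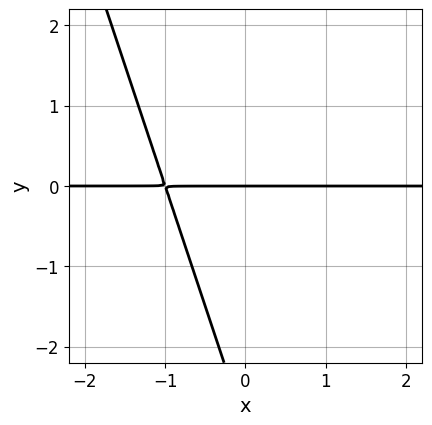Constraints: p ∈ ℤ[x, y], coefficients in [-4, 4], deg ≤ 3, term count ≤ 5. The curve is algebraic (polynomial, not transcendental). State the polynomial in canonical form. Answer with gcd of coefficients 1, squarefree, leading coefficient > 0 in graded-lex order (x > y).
3*x*y + y^2 + 3*y

(a) deg p = 2.
(b) Against the integer gridlines: every point of the x-axis in the box is on the curve; it meets the y-axis at y = 0 (among the integer gridlines).
(c) The integer polynomial consistent with all of this is the stated p.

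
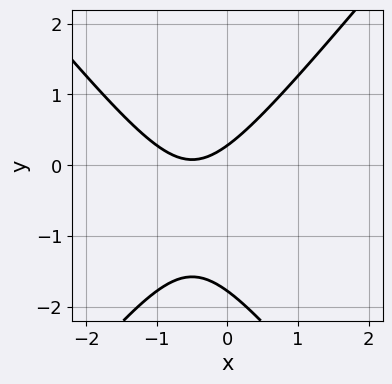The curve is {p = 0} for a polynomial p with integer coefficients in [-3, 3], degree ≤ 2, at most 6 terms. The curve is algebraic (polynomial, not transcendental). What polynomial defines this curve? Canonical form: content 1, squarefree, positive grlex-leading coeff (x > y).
(a) The degree is 2 — the shape is more complex than any degree-1 curve.
(b) From the visible intercepts: the curve avoids every integer x-axis point in the box.
(c) Putting this together gives p.

3*x^2 - 2*y^2 + 3*x - 3*y + 1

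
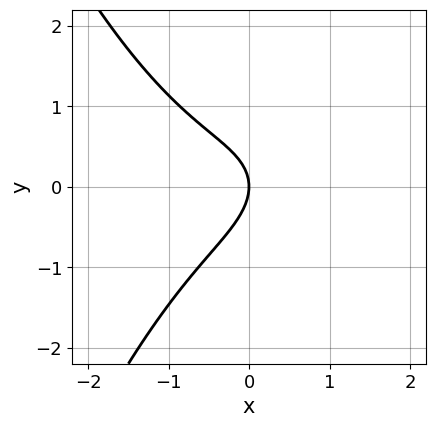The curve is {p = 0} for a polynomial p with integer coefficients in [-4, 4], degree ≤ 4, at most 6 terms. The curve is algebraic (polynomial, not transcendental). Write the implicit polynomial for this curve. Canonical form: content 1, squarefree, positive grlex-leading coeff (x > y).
1. deg p = 3. The shape is more complex than any degree-2 curve.
2. Against the integer gridlines: it crosses the x-axis at the gridline x = 0; one y-axis crossing is at y = 0.
3. Together with the visible shape, these determine p as stated.

2*x^3 - x*y + 3*y^2 + 3*x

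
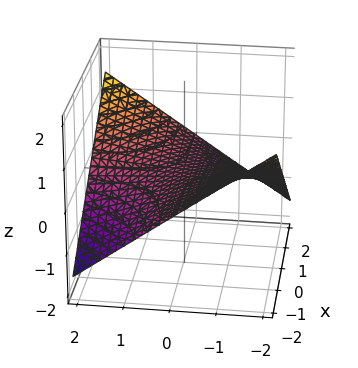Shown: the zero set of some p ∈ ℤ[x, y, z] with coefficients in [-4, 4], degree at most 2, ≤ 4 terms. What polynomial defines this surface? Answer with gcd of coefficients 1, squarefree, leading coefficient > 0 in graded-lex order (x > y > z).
x*y - 3*z

(a) The degree is 2 — a hyperbolic paraboloid; a quadric.
(b) Against the integer gridlines: every point of the y-axis in the box is on the surface; it meets the z-axis at z = 0 (among the integer gridlines).
(c) Solving for integer coefficients yields p as stated.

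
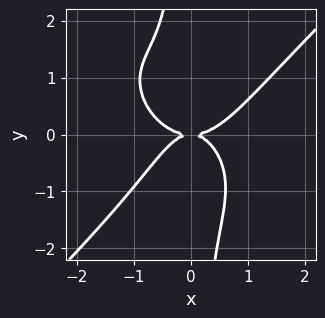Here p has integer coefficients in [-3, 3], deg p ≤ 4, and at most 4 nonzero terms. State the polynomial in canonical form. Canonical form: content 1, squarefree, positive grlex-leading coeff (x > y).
3*x^4 - 3*x*y^3 - 2*x^2*y - 3*y^2

1. Degree: the shape is more complex than any degree-3 curve, so deg p = 4.
2. From the axis intercepts and sections: it meets the x-axis at x = 0 (among the integer gridlines); it meets the y-axis at y = 0 (among the integer gridlines).
3. The integer polynomial consistent with all of this is the stated p.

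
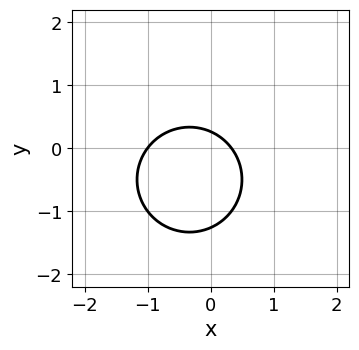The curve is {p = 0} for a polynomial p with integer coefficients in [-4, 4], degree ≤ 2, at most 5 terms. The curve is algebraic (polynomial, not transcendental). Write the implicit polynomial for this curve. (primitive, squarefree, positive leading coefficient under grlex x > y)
3*x^2 + 3*y^2 + 2*x + 3*y - 1

1. deg p = 2. The shape is more complex than any degree-1 curve.
2. From the axis intercepts and sections: it crosses the x-axis at the gridline x = -1.
3. The integer polynomial consistent with all of this is the stated p.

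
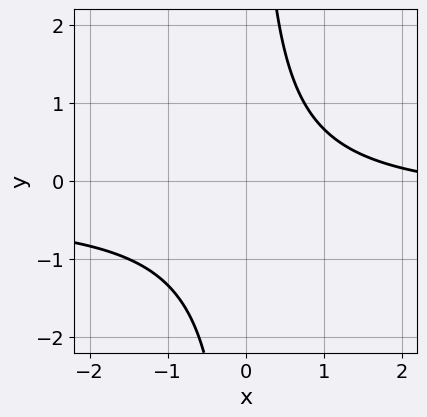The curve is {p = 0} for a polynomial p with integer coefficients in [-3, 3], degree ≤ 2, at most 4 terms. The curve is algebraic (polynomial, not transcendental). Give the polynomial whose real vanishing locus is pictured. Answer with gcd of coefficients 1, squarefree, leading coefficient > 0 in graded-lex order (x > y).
3*x*y + x - 3

First, deg p = 2. No degree-1 curve has this shape.
Then, observable constraints: no x-intercept at any integer in the box; no y-intercept at any integer in the box.
Finally, putting this together gives p.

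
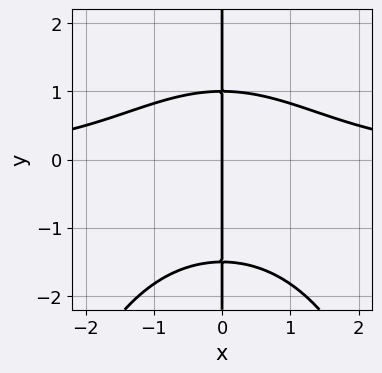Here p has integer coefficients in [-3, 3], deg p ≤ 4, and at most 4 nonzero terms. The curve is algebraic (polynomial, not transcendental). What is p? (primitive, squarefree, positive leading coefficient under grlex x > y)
x^3*y + 2*x*y^2 + x*y - 3*x

First, deg p = 4. A generic line meets the curve in up to 4 points.
Then, observable constraints: the visible y-axis segment lies entirely on the curve; it crosses the x-axis at the gridline x = 0.
Finally, putting this together gives p.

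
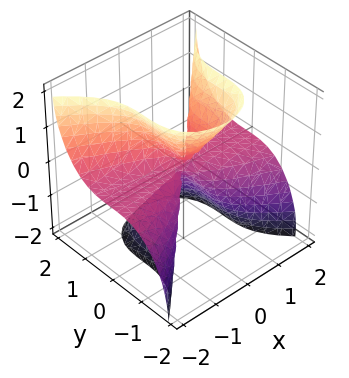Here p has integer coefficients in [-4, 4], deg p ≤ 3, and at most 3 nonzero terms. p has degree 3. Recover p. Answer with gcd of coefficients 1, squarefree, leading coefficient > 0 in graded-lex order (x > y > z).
1. The degree is 3 — a generic line meets the surface in up to 3 points.
2. Observable constraints: one y-axis crossing is at y = 0; the visible x-axis segment lies entirely on the surface; one z-axis crossing is at z = 0.
3. These observations pin down the coefficients.

3*x^2*z - 3*y^3 - z^3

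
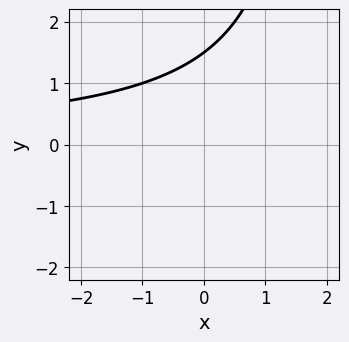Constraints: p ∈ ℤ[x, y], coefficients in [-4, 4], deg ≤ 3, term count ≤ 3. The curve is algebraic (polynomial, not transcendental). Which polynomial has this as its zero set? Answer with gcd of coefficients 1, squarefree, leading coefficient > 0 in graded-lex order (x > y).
x*y - 2*y + 3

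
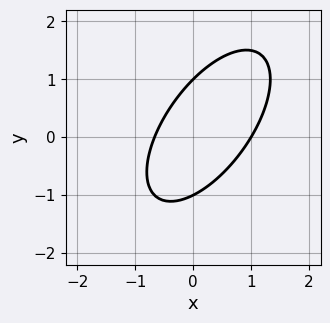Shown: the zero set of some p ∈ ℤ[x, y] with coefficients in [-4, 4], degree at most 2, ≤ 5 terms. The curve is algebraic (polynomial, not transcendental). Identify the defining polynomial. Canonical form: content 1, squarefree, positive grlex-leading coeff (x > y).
Degree: a generic line meets the curve in up to 2 points, so deg p = 2.
Observable constraints: the y-axis gridline crossings are at y ∈ {-1, 1}; it meets the x-axis at x = 1 (among the integer gridlines).
The integer polynomial consistent with all of this is the stated p.

3*x^2 - 3*x*y + 2*y^2 - x - 2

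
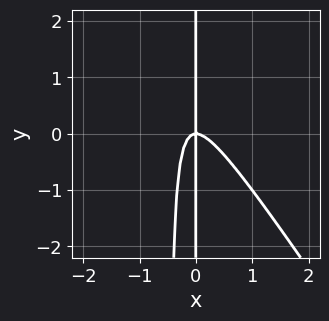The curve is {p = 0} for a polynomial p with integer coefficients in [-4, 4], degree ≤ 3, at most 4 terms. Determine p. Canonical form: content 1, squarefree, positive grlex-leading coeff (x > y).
3*x^3 + 2*x^2*y + x*y

First, deg p = 3. The shape is more complex than any degree-2 curve.
Next, from the axis intercepts and sections: the visible y-axis segment lies entirely on the curve; it meets the x-axis at x = 0 (among the integer gridlines).
Finally, the integer polynomial consistent with all of this is the stated p.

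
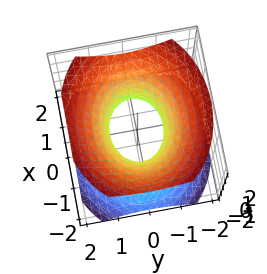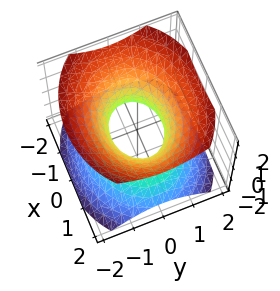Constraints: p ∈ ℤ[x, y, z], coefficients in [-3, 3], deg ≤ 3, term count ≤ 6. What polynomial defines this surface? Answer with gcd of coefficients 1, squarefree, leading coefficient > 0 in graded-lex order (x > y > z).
2*x^2 + 3*y^2 - 3*z^2 - 2

First, degree: an hourglass — one-sheet hyperboloid; a quadric, so deg p = 2.
Then, symmetries: mirror symmetry x ↦ −x ⇒ only even powers of x; the z ↦ −z reflection is a symmetry, so z appears only in even powers; it's symmetric under y → −y, forcing even powers of y.
Then, against the integer gridlines: among the integer gridlines, it crosses the x-axis at x ∈ {-1, 1}; the surface avoids every integer z-axis point in the box.
Finally, these observations pin down the coefficients.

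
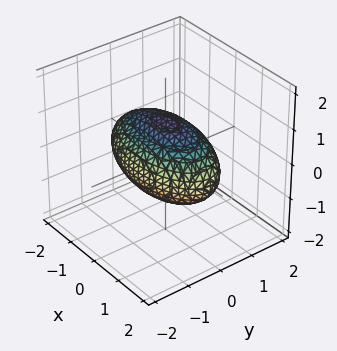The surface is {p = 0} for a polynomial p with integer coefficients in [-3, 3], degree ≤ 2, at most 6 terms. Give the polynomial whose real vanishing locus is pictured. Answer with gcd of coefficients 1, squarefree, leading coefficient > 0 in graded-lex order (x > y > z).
x^2 + 3*y^2 + 3*z^2 - 3

(a) deg p = 2. A closed, bounded, convex surface; a quadric.
(b) Symmetries: the x ↦ −x reflection is a symmetry, so x appears only in even powers; the y ↦ −y reflection is a symmetry, so y appears only in even powers; mirror symmetry z ↦ −z ⇒ only even powers of z.
(c) From the visible intercepts: among the integer gridlines, it crosses the z-axis at z ∈ {-1, 1}; the y-axis gridline crossings are at y ∈ {-1, 1}.
(d) Putting this together gives p.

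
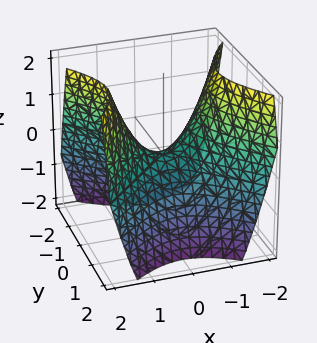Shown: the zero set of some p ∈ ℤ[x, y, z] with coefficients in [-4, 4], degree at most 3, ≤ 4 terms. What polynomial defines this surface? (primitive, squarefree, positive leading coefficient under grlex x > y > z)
x^2 - y^2 - z

deg p = 2. A saddle surface; a quadric.
Symmetries: it's symmetric under x → −x, forcing even powers of x; mirror symmetry y ↦ −y ⇒ only even powers of y.
Against the integer gridlines: one y-axis crossing is at y = 0; one x-axis crossing is at x = 0; it meets the z-axis at z = 0 (among the integer gridlines).
The integer polynomial consistent with all of this is the stated p.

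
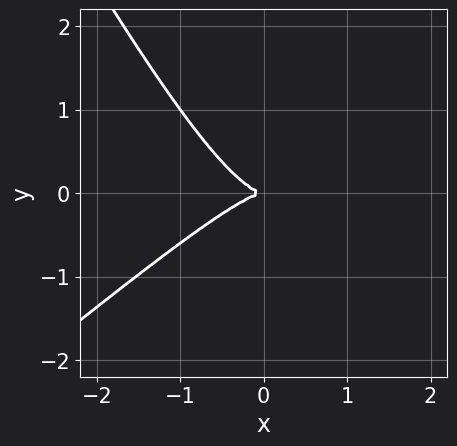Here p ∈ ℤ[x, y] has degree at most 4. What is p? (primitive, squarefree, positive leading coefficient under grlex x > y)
First, degree: the shape is more complex than any degree-2 curve, so deg p = 3.
Next, against the integer gridlines: one x-axis crossing is at x = 0; it meets the y-axis at y = 0 (among the integer gridlines).
Finally, matching integer coefficients to the picture gives p.

3*x^3 - 2*x^2*y - 2*x*y^2 + 3*y^2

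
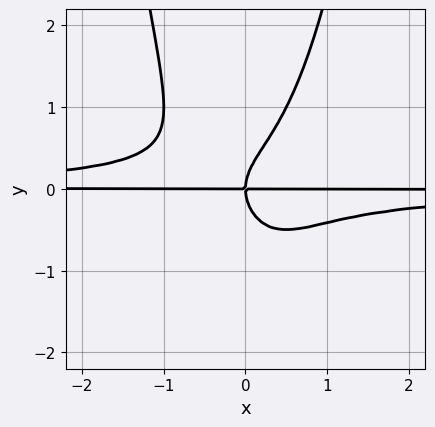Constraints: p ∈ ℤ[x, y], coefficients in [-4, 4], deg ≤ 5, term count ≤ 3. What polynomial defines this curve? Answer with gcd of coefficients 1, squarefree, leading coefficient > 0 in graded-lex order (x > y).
2*x^2*y^2 - y^3 + x*y

(a) The degree is 4 — no degree-3 curve has this shape.
(b) From the visible intercepts: it crosses the y-axis at the gridline y = 0; the visible x-axis segment lies entirely on the curve.
(c) Matching integer coefficients to the picture gives p.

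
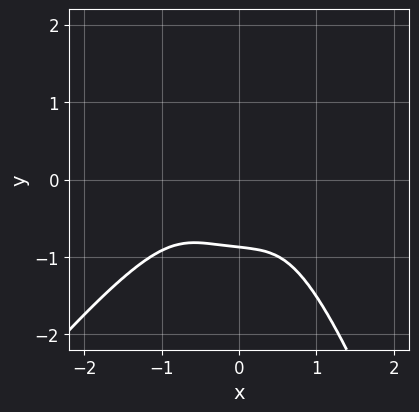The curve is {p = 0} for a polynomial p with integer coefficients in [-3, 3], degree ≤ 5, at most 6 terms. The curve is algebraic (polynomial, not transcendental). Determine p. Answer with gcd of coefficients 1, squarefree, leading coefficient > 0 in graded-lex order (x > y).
3*x^4 - 2*x^3*y + x*y^2 + 3*y^3 + 2

(a) deg p = 4. The shape is more complex than any degree-3 curve.
(b) Reading off the gridlines: it misses every integer gridline on the x-axis.
(c) Together with the visible shape, these determine p as stated.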